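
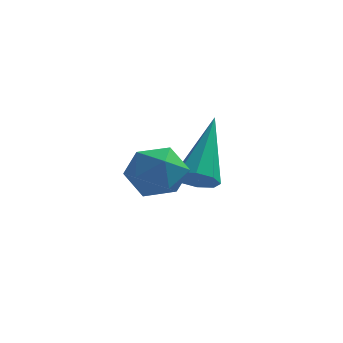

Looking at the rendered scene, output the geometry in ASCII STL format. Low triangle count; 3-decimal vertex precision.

solid 
facet normal -0.866 0.276 0.417
outer loop
vertex -0.753 -0.709 -2.227
vertex -0.461 -0.789 -1.568
vertex -0.42 -0.149 -1.907
endloop
endfacet
facet normal -0.779 0.588 -0.218
outer loop
vertex -0.753 -0.709 -2.227
vertex -0.42 -0.149 -1.907
vertex -0.318 -0.276 -2.614
endloop
endfacet
facet normal -0.703 0.074 -0.707
outer loop
vertex -0.753 -0.709 -2.227
vertex -0.318 -0.276 -2.614
vertex -0.295 -0.994 -2.712
endloop
endfacet
facet normal -0.742 -0.557 -0.374
outer loop
vertex -0.753 -0.709 -2.227
vertex -0.295 -0.994 -2.712
vertex -0.383 -1.311 -2.065
endloop
endfacet
facet normal -0.843 -0.432 0.321
outer loop
vertex -0.753 -0.709 -2.227
vertex -0.383 -1.311 -2.065
vertex -0.461 -0.789 -1.568
endloop
endfacet
facet normal -0.173 0.965 -0.198
outer loop
vertex -0.318 -0.276 -2.614
vertex -0.42 -0.149 -1.907
vertex 0.243 -0.089 -2.195
endloop
endfacet
facet normal -0.313 0.460 0.831
outer loop
vertex -0.42 -0.149 -1.907
vertex -0.461 -0.789 -1.568
vertex 0.155 -0.406 -1.548
endloop
endfacet
facet normal -0.276 -0.684 0.675
outer loop
vertex -0.461 -0.789 -1.568
vertex -0.383 -1.311 -2.065
vertex 0.178 -1.124 -1.646
endloop
endfacet
facet normal -0.115 -0.886 -0.450
outer loop
vertex -0.383 -1.311 -2.065
vertex -0.295 -0.994 -2.712
vertex 0.28 -1.251 -2.353
endloop
endfacet
facet normal -0.051 0.133 -0.990
outer loop
vertex -0.295 -0.994 -2.712
vertex -0.318 -0.276 -2.614
vertex 0.321 -0.611 -2.692
endloop
endfacet
facet normal 0.742 0.557 0.374
outer loop
vertex 0.613 -0.691 -2.033
vertex 0.243 -0.089 -2.195
vertex 0.155 -0.406 -1.548
endloop
endfacet
facet normal 0.703 -0.074 0.707
outer loop
vertex 0.613 -0.691 -2.033
vertex 0.155 -0.406 -1.548
vertex 0.178 -1.124 -1.646
endloop
endfacet
facet normal 0.779 -0.588 0.218
outer loop
vertex 0.613 -0.691 -2.033
vertex 0.178 -1.124 -1.646
vertex 0.28 -1.251 -2.353
endloop
endfacet
facet normal 0.866 -0.276 -0.417
outer loop
vertex 0.613 -0.691 -2.033
vertex 0.28 -1.251 -2.353
vertex 0.321 -0.611 -2.692
endloop
endfacet
facet normal 0.843 0.432 -0.321
outer loop
vertex 0.613 -0.691 -2.033
vertex 0.321 -0.611 -2.692
vertex 0.243 -0.089 -2.195
endloop
endfacet
facet normal 0.115 0.886 0.450
outer loop
vertex 0.155 -0.406 -1.548
vertex 0.243 -0.089 -2.195
vertex -0.42 -0.149 -1.907
endloop
endfacet
facet normal 0.051 -0.133 0.990
outer loop
vertex 0.178 -1.124 -1.646
vertex 0.155 -0.406 -1.548
vertex -0.461 -0.789 -1.568
endloop
endfacet
facet normal 0.173 -0.965 0.198
outer loop
vertex 0.28 -1.251 -2.353
vertex 0.178 -1.124 -1.646
vertex -0.383 -1.311 -2.065
endloop
endfacet
facet normal 0.313 -0.460 -0.831
outer loop
vertex 0.321 -0.611 -2.692
vertex 0.28 -1.251 -2.353
vertex -0.295 -0.994 -2.712
endloop
endfacet
facet normal 0.276 0.684 -0.675
outer loop
vertex 0.243 -0.089 -2.195
vertex 0.321 -0.611 -2.692
vertex -0.318 -0.276 -2.614
endloop
endfacet
facet normal -0.091 -0.704 -0.705
outer loop
vertex 0.822 1.092 -3.259
vertex 0.493 0.828 -2.953
vertex 0.442 1.198 -3.316
endloop
endfacet
facet normal 0.301 0.811 -0.502
outer loop
vertex 0.822 1.092 -3.259
vertex 0.442 1.198 -3.316
vertex 0.667 2.172 -1.607
endloop
endfacet
facet normal -0.093 -0.704 -0.704
outer loop
vertex 0.442 1.198 -3.316
vertex 0.493 0.828 -2.953
vertex 0.093 1.088 -3.16
endloop
endfacet
facet normal -0.434 0.806 -0.402
outer loop
vertex 0.442 1.198 -3.316
vertex 0.093 1.088 -3.16
vertex 0.667 2.172 -1.607
endloop
endfacet
facet normal -0.092 -0.703 -0.705
outer loop
vertex 0.093 1.088 -3.16
vertex 0.493 0.828 -2.953
vertex -0.022 0.826 -2.884
endloop
endfacet
facet normal -0.902 0.431 0.033
outer loop
vertex 0.093 1.088 -3.16
vertex -0.022 0.826 -2.884
vertex 0.667 2.172 -1.607
endloop
endfacet
facet normal -0.092 -0.703 -0.705
outer loop
vertex -0.022 0.826 -2.884
vertex 0.493 0.828 -2.953
vertex 0.165 0.565 -2.648
endloop
endfacet
facet normal -0.830 -0.097 0.550
outer loop
vertex -0.022 0.826 -2.884
vertex 0.165 0.565 -2.648
vertex 0.667 2.172 -1.607
endloop
endfacet
facet normal -0.091 -0.704 -0.705
outer loop
vertex 0.165 0.565 -2.648
vertex 0.493 0.828 -2.953
vertex 0.544 0.459 -2.591
endloop
endfacet
facet normal -0.258 -0.467 0.846
outer loop
vertex 0.165 0.565 -2.648
vertex 0.544 0.459 -2.591
vertex 0.667 2.172 -1.607
endloop
endfacet
facet normal -0.091 -0.704 -0.705
outer loop
vertex 0.544 0.459 -2.591
vertex 0.493 0.828 -2.953
vertex 0.893 0.569 -2.746
endloop
endfacet
facet normal 0.478 -0.463 0.747
outer loop
vertex 0.544 0.459 -2.591
vertex 0.893 0.569 -2.746
vertex 0.667 2.172 -1.607
endloop
endfacet
facet normal -0.091 -0.704 -0.704
outer loop
vertex 0.893 0.569 -2.746
vertex 0.493 0.828 -2.953
vertex 1.009 0.831 -3.023
endloop
endfacet
facet normal 0.946 -0.089 0.312
outer loop
vertex 0.893 0.569 -2.746
vertex 1.009 0.831 -3.023
vertex 0.667 2.172 -1.607
endloop
endfacet
facet normal -0.092 -0.703 -0.705
outer loop
vertex 1.009 0.831 -3.023
vertex 0.493 0.828 -2.953
vertex 0.822 1.092 -3.259
endloop
endfacet
facet normal 0.874 0.440 -0.206
outer loop
vertex 1.009 0.831 -3.023
vertex 0.822 1.092 -3.259
vertex 0.667 2.172 -1.607
endloop
endfacet

endsolid


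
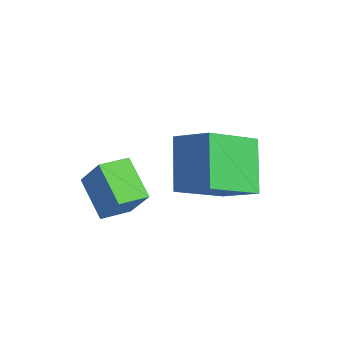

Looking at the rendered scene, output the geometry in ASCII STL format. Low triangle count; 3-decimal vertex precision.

solid 
facet normal -0.516 -0.106 -0.850
outer loop
vertex -4.073 -0.864 -3.986
vertex -3.927 0.063 -4.19
vertex -2.927 -1.189 -4.642
endloop
endfacet
facet normal -0.152 -0.965 0.212
outer loop
vertex -2.313 -1.063 -3.63
vertex -4.073 -0.864 -3.986
vertex -2.927 -1.189 -4.642
endloop
endfacet
facet normal -0.516 -0.105 -0.850
outer loop
vertex -2.927 -1.189 -4.642
vertex -3.927 0.063 -4.19
vertex -2.781 -0.262 -4.845
endloop
endfacet
facet normal 0.843 -0.238 -0.482
outer loop
vertex -2.781 -0.262 -4.845
vertex -2.313 -1.063 -3.63
vertex -2.927 -1.189 -4.642
endloop
endfacet
facet normal -0.843 0.239 0.482
outer loop
vertex -4.073 -0.864 -3.986
vertex -3.313 0.189 -3.178
vertex -3.927 0.063 -4.19
endloop
endfacet
facet normal -0.152 -0.965 0.213
outer loop
vertex -3.459 -0.738 -2.975
vertex -4.073 -0.864 -3.986
vertex -2.313 -1.063 -3.63
endloop
endfacet
facet normal -0.843 0.238 0.482
outer loop
vertex -3.459 -0.738 -2.975
vertex -3.313 0.189 -3.178
vertex -4.073 -0.864 -3.986
endloop
endfacet
facet normal 0.152 0.965 -0.213
outer loop
vertex -3.927 0.063 -4.19
vertex -3.313 0.189 -3.178
vertex -2.781 -0.262 -4.845
endloop
endfacet
facet normal 0.843 -0.239 -0.482
outer loop
vertex -2.167 -0.136 -3.834
vertex -2.313 -1.063 -3.63
vertex -2.781 -0.262 -4.845
endloop
endfacet
facet normal 0.152 0.965 -0.213
outer loop
vertex -2.781 -0.262 -4.845
vertex -3.313 0.189 -3.178
vertex -2.167 -0.136 -3.834
endloop
endfacet
facet normal 0.516 0.106 0.850
outer loop
vertex -2.167 -0.136 -3.834
vertex -3.459 -0.738 -2.975
vertex -2.313 -1.063 -3.63
endloop
endfacet
facet normal 0.516 0.105 0.850
outer loop
vertex -3.313 0.189 -3.178
vertex -3.459 -0.738 -2.975
vertex -2.167 -0.136 -3.834
endloop
endfacet
facet normal -0.815 -0.267 -0.515
outer loop
vertex -1.848 0.421 -1.412
vertex -1.652 1.99 -2.536
vertex -0.894 -0.454 -2.467
endloop
endfacet
facet normal -0.101 -0.809 0.580
outer loop
vertex 0.092 -0.13 -1.844
vertex -1.848 0.421 -1.412
vertex -0.894 -0.454 -2.467
endloop
endfacet
facet normal -0.814 -0.267 -0.515
outer loop
vertex -0.894 -0.454 -2.467
vertex -1.652 1.99 -2.536
vertex -0.698 1.116 -3.591
endloop
endfacet
facet normal 0.571 -0.524 -0.632
outer loop
vertex -0.698 1.116 -3.591
vertex 0.092 -0.13 -1.844
vertex -0.894 -0.454 -2.467
endloop
endfacet
facet normal -0.571 0.524 0.632
outer loop
vertex -1.848 0.421 -1.412
vertex -0.666 2.314 -1.913
vertex -1.652 1.99 -2.536
endloop
endfacet
facet normal -0.101 -0.809 0.579
outer loop
vertex -0.862 0.744 -0.789
vertex -1.848 0.421 -1.412
vertex 0.092 -0.13 -1.844
endloop
endfacet
facet normal -0.571 0.524 0.632
outer loop
vertex -0.862 0.744 -0.789
vertex -0.666 2.314 -1.913
vertex -1.848 0.421 -1.412
endloop
endfacet
facet normal 0.100 0.809 -0.579
outer loop
vertex -1.652 1.99 -2.536
vertex -0.666 2.314 -1.913
vertex -0.698 1.116 -3.591
endloop
endfacet
facet normal 0.571 -0.524 -0.632
outer loop
vertex 0.288 1.439 -2.968
vertex 0.092 -0.13 -1.844
vertex -0.698 1.116 -3.591
endloop
endfacet
facet normal 0.101 0.809 -0.579
outer loop
vertex -0.698 1.116 -3.591
vertex -0.666 2.314 -1.913
vertex 0.288 1.439 -2.968
endloop
endfacet
facet normal 0.814 0.267 0.515
outer loop
vertex 0.288 1.439 -2.968
vertex -0.862 0.744 -0.789
vertex 0.092 -0.13 -1.844
endloop
endfacet
facet normal 0.815 0.267 0.515
outer loop
vertex -0.666 2.314 -1.913
vertex -0.862 0.744 -0.789
vertex 0.288 1.439 -2.968
endloop
endfacet

endsolid


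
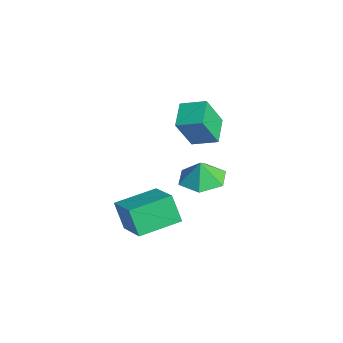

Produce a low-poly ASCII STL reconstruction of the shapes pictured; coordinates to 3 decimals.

solid 
facet normal -0.904 -0.039 -0.425
outer loop
vertex -1.301 -1.125 -3.172
vertex -1.51 0.836 -2.908
vertex -0.713 -0.892 -4.443
endloop
endfacet
facet normal 0.105 -0.986 -0.132
outer loop
vertex 1.05 -0.816 -3.612
vertex -1.301 -1.125 -3.172
vertex -0.713 -0.892 -4.443
endloop
endfacet
facet normal -0.904 -0.039 -0.426
outer loop
vertex -0.713 -0.892 -4.443
vertex -1.51 0.836 -2.908
vertex -0.921 1.07 -4.179
endloop
endfacet
facet normal 0.415 0.164 -0.895
outer loop
vertex -0.921 1.07 -4.179
vertex 1.05 -0.816 -3.612
vertex -0.713 -0.892 -4.443
endloop
endfacet
facet normal -0.415 -0.165 0.895
outer loop
vertex -1.301 -1.125 -3.172
vertex 0.253 0.912 -2.077
vertex -1.51 0.836 -2.908
endloop
endfacet
facet normal 0.105 -0.986 -0.133
outer loop
vertex 0.461 -1.05 -2.341
vertex -1.301 -1.125 -3.172
vertex 1.05 -0.816 -3.612
endloop
endfacet
facet normal -0.415 -0.164 0.895
outer loop
vertex 0.461 -1.05 -2.341
vertex 0.253 0.912 -2.077
vertex -1.301 -1.125 -3.172
endloop
endfacet
facet normal -0.105 0.986 0.133
outer loop
vertex -1.51 0.836 -2.908
vertex 0.253 0.912 -2.077
vertex -0.921 1.07 -4.179
endloop
endfacet
facet normal 0.415 0.165 -0.895
outer loop
vertex 0.841 1.145 -3.348
vertex 1.05 -0.816 -3.612
vertex -0.921 1.07 -4.179
endloop
endfacet
facet normal -0.104 0.986 0.132
outer loop
vertex -0.921 1.07 -4.179
vertex 0.253 0.912 -2.077
vertex 0.841 1.145 -3.348
endloop
endfacet
facet normal 0.904 0.039 0.426
outer loop
vertex 0.841 1.145 -3.348
vertex 0.461 -1.05 -2.341
vertex 1.05 -0.816 -3.612
endloop
endfacet
facet normal 0.904 0.039 0.425
outer loop
vertex 0.253 0.912 -2.077
vertex 0.461 -1.05 -2.341
vertex 0.841 1.145 -3.348
endloop
endfacet
facet normal -0.558 -0.767 -0.317
outer loop
vertex -0.535 1.345 1.705
vertex -1.633 1.946 2.183
vertex -0.768 2.158 0.15
endloop
endfacet
facet normal 0.819 -0.448 -0.357
outer loop
vertex -0.087 3.094 0.537
vertex -0.535 1.345 1.705
vertex -0.768 2.158 0.15
endloop
endfacet
facet normal -0.558 -0.767 -0.317
outer loop
vertex -0.768 2.158 0.15
vertex -1.633 1.946 2.183
vertex -1.866 2.759 0.628
endloop
endfacet
facet normal -0.131 0.459 -0.879
outer loop
vertex -1.866 2.759 0.628
vertex -0.087 3.094 0.537
vertex -0.768 2.158 0.15
endloop
endfacet
facet normal 0.131 -0.459 0.879
outer loop
vertex -0.535 1.345 1.705
vertex -0.952 2.882 2.57
vertex -1.633 1.946 2.183
endloop
endfacet
facet normal 0.819 -0.448 -0.357
outer loop
vertex 0.146 2.281 2.092
vertex -0.535 1.345 1.705
vertex -0.087 3.094 0.537
endloop
endfacet
facet normal 0.131 -0.459 0.879
outer loop
vertex 0.146 2.281 2.092
vertex -0.952 2.882 2.57
vertex -0.535 1.345 1.705
endloop
endfacet
facet normal -0.819 0.448 0.357
outer loop
vertex -1.633 1.946 2.183
vertex -0.952 2.882 2.57
vertex -1.866 2.759 0.628
endloop
endfacet
facet normal -0.131 0.459 -0.879
outer loop
vertex -1.185 3.695 1.015
vertex -0.087 3.094 0.537
vertex -1.866 2.759 0.628
endloop
endfacet
facet normal -0.819 0.448 0.357
outer loop
vertex -1.866 2.759 0.628
vertex -0.952 2.882 2.57
vertex -1.185 3.695 1.015
endloop
endfacet
facet normal 0.558 0.767 0.317
outer loop
vertex -1.185 3.695 1.015
vertex 0.146 2.281 2.092
vertex -0.087 3.094 0.537
endloop
endfacet
facet normal 0.558 0.767 0.317
outer loop
vertex -0.952 2.882 2.57
vertex 0.146 2.281 2.092
vertex -1.185 3.695 1.015
endloop
endfacet
facet normal -0.048 0.107 -0.993
outer loop
vertex -0.187 2.287 -2.583
vertex -1.156 2.797 -2.481
vertex -0.223 3.38 -2.464
endloop
endfacet
facet normal 0.778 -0.043 0.627
outer loop
vertex -0.187 2.287 -2.583
vertex -0.223 3.38 -2.464
vertex -1.104 2.683 -1.419
endloop
endfacet
facet normal -0.048 0.106 -0.993
outer loop
vertex -0.223 3.38 -2.464
vertex -1.156 2.797 -2.481
vertex -1.193 3.89 -2.362
endloop
endfacet
facet normal 0.383 0.586 0.714
outer loop
vertex -0.223 3.38 -2.464
vertex -1.193 3.89 -2.362
vertex -1.104 2.683 -1.419
endloop
endfacet
facet normal -0.048 0.106 -0.993
outer loop
vertex -1.193 3.89 -2.362
vertex -1.156 2.797 -2.481
vertex -2.125 3.307 -2.379
endloop
endfacet
facet normal -0.362 0.557 0.747
outer loop
vertex -1.193 3.89 -2.362
vertex -2.125 3.307 -2.379
vertex -1.104 2.683 -1.419
endloop
endfacet
facet normal -0.048 0.106 -0.993
outer loop
vertex -2.125 3.307 -2.379
vertex -1.156 2.797 -2.481
vertex -2.088 2.214 -2.498
endloop
endfacet
facet normal -0.713 -0.100 0.694
outer loop
vertex -2.125 3.307 -2.379
vertex -2.088 2.214 -2.498
vertex -1.104 2.683 -1.419
endloop
endfacet
facet normal -0.049 0.107 -0.993
outer loop
vertex -2.088 2.214 -2.498
vertex -1.156 2.797 -2.481
vertex -1.119 1.704 -2.601
endloop
endfacet
facet normal -0.319 -0.728 0.607
outer loop
vertex -2.088 2.214 -2.498
vertex -1.119 1.704 -2.601
vertex -1.104 2.683 -1.419
endloop
endfacet
facet normal -0.048 0.107 -0.993
outer loop
vertex -1.119 1.704 -2.601
vertex -1.156 2.797 -2.481
vertex -0.187 2.287 -2.583
endloop
endfacet
facet normal 0.426 -0.699 0.574
outer loop
vertex -1.119 1.704 -2.601
vertex -0.187 2.287 -2.583
vertex -1.104 2.683 -1.419
endloop
endfacet

endsolid


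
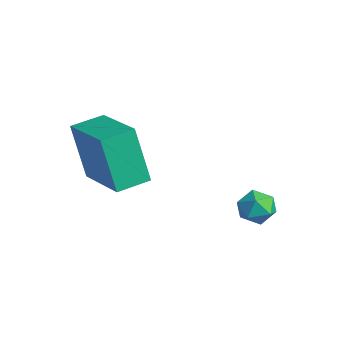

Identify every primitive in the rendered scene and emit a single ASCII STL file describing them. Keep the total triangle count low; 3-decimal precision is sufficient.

solid 
facet normal -0.961 -0.025 -0.276
outer loop
vertex -5.099 -3.46 4.388
vertex -5.159 -2.377 4.5
vertex -4.561 -3.234 2.496
endloop
endfacet
facet normal 0.055 -0.993 -0.103
outer loop
vertex -2.601 -3.183 3.06
vertex -5.099 -3.46 4.388
vertex -4.561 -3.234 2.496
endloop
endfacet
facet normal -0.961 -0.025 -0.276
outer loop
vertex -4.561 -3.234 2.496
vertex -5.159 -2.377 4.5
vertex -4.621 -2.151 2.608
endloop
endfacet
facet normal 0.272 0.114 -0.956
outer loop
vertex -4.621 -2.151 2.608
vertex -2.601 -3.183 3.06
vertex -4.561 -3.234 2.496
endloop
endfacet
facet normal -0.272 -0.114 0.956
outer loop
vertex -5.099 -3.46 4.388
vertex -3.199 -2.326 5.064
vertex -5.159 -2.377 4.5
endloop
endfacet
facet normal 0.055 -0.993 -0.103
outer loop
vertex -3.139 -3.409 4.952
vertex -5.099 -3.46 4.388
vertex -2.601 -3.183 3.06
endloop
endfacet
facet normal -0.272 -0.114 0.956
outer loop
vertex -3.139 -3.409 4.952
vertex -3.199 -2.326 5.064
vertex -5.099 -3.46 4.388
endloop
endfacet
facet normal -0.055 0.993 0.103
outer loop
vertex -5.159 -2.377 4.5
vertex -3.199 -2.326 5.064
vertex -4.621 -2.151 2.608
endloop
endfacet
facet normal 0.272 0.114 -0.956
outer loop
vertex -2.661 -2.1 3.172
vertex -2.601 -3.183 3.06
vertex -4.621 -2.151 2.608
endloop
endfacet
facet normal -0.055 0.993 0.103
outer loop
vertex -4.621 -2.151 2.608
vertex -3.199 -2.326 5.064
vertex -2.661 -2.1 3.172
endloop
endfacet
facet normal 0.961 0.025 0.276
outer loop
vertex -2.661 -2.1 3.172
vertex -3.139 -3.409 4.952
vertex -2.601 -3.183 3.06
endloop
endfacet
facet normal 0.961 0.025 0.276
outer loop
vertex -3.199 -2.326 5.064
vertex -3.139 -3.409 4.952
vertex -2.661 -2.1 3.172
endloop
endfacet
facet normal 0.065 0.197 0.978
outer loop
vertex -1.542 1.229 2.074
vertex -2.049 0.835 2.187
vertex -1.443 0.596 2.195
endloop
endfacet
facet normal 0.706 0.238 0.667
outer loop
vertex -1.542 1.229 2.074
vertex -1.443 0.596 2.195
vertex -1.102 0.897 1.727
endloop
endfacet
facet normal 0.668 0.729 0.150
outer loop
vertex -1.542 1.229 2.074
vertex -1.102 0.897 1.727
vertex -1.498 1.321 1.43
endloop
endfacet
facet normal 0.005 0.990 0.142
outer loop
vertex -1.542 1.229 2.074
vertex -1.498 1.321 1.43
vertex -2.083 1.283 1.714
endloop
endfacet
facet normal -0.369 0.662 0.653
outer loop
vertex -1.542 1.229 2.074
vertex -2.083 1.283 1.714
vertex -2.049 0.835 2.187
endloop
endfacet
facet normal 0.845 -0.392 0.363
outer loop
vertex -1.102 0.897 1.727
vertex -1.443 0.596 2.195
vertex -1.337 0.297 1.626
endloop
endfacet
facet normal -0.193 -0.459 0.867
outer loop
vertex -1.443 0.596 2.195
vertex -2.049 0.835 2.187
vertex -1.922 0.259 1.91
endloop
endfacet
facet normal -0.893 0.292 0.341
outer loop
vertex -2.049 0.835 2.187
vertex -2.083 1.283 1.714
vertex -2.318 0.683 1.613
endloop
endfacet
facet normal -0.290 0.824 -0.487
outer loop
vertex -2.083 1.283 1.714
vertex -1.498 1.321 1.43
vertex -1.977 0.984 1.145
endloop
endfacet
facet normal 0.784 0.401 -0.474
outer loop
vertex -1.498 1.321 1.43
vertex -1.102 0.897 1.727
vertex -1.371 0.745 1.153
endloop
endfacet
facet normal -0.005 -0.990 -0.142
outer loop
vertex -1.878 0.351 1.266
vertex -1.337 0.297 1.626
vertex -1.922 0.259 1.91
endloop
endfacet
facet normal -0.668 -0.729 -0.150
outer loop
vertex -1.878 0.351 1.266
vertex -1.922 0.259 1.91
vertex -2.318 0.683 1.613
endloop
endfacet
facet normal -0.706 -0.238 -0.667
outer loop
vertex -1.878 0.351 1.266
vertex -2.318 0.683 1.613
vertex -1.977 0.984 1.145
endloop
endfacet
facet normal -0.065 -0.197 -0.978
outer loop
vertex -1.878 0.351 1.266
vertex -1.977 0.984 1.145
vertex -1.371 0.745 1.153
endloop
endfacet
facet normal 0.369 -0.662 -0.653
outer loop
vertex -1.878 0.351 1.266
vertex -1.371 0.745 1.153
vertex -1.337 0.297 1.626
endloop
endfacet
facet normal 0.290 -0.824 0.487
outer loop
vertex -1.922 0.259 1.91
vertex -1.337 0.297 1.626
vertex -1.443 0.596 2.195
endloop
endfacet
facet normal -0.784 -0.401 0.474
outer loop
vertex -2.318 0.683 1.613
vertex -1.922 0.259 1.91
vertex -2.049 0.835 2.187
endloop
endfacet
facet normal -0.845 0.392 -0.363
outer loop
vertex -1.977 0.984 1.145
vertex -2.318 0.683 1.613
vertex -2.083 1.283 1.714
endloop
endfacet
facet normal 0.193 0.459 -0.867
outer loop
vertex -1.371 0.745 1.153
vertex -1.977 0.984 1.145
vertex -1.498 1.321 1.43
endloop
endfacet
facet normal 0.893 -0.292 -0.341
outer loop
vertex -1.337 0.297 1.626
vertex -1.371 0.745 1.153
vertex -1.102 0.897 1.727
endloop
endfacet

endsolid


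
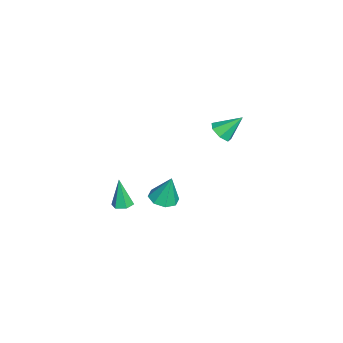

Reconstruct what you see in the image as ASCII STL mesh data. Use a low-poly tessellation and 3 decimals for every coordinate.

solid 
facet normal -0.064 -0.257 -0.964
outer loop
vertex 4.32 0.994 -0.927
vertex 3.896 0.324 -0.72
vertex 3.7 1.096 -0.913
endloop
endfacet
facet normal 0.164 0.974 0.155
outer loop
vertex 4.32 0.994 -0.927
vertex 3.7 1.096 -0.913
vertex 4.004 0.756 0.9
endloop
endfacet
facet normal -0.064 -0.257 -0.964
outer loop
vertex 3.7 1.096 -0.913
vertex 3.896 0.324 -0.72
vertex 3.196 0.746 -0.786
endloop
endfacet
facet normal -0.512 0.825 0.240
outer loop
vertex 3.7 1.096 -0.913
vertex 3.196 0.746 -0.786
vertex 4.004 0.756 0.9
endloop
endfacet
facet normal -0.064 -0.257 -0.964
outer loop
vertex 3.196 0.746 -0.786
vertex 3.896 0.324 -0.72
vertex 3.101 0.148 -0.62
endloop
endfacet
facet normal -0.873 0.254 0.417
outer loop
vertex 3.196 0.746 -0.786
vertex 3.101 0.148 -0.62
vertex 4.004 0.756 0.9
endloop
endfacet
facet normal -0.064 -0.258 -0.964
outer loop
vertex 3.101 0.148 -0.62
vertex 3.896 0.324 -0.72
vertex 3.472 -0.347 -0.512
endloop
endfacet
facet normal -0.707 -0.403 0.581
outer loop
vertex 3.101 0.148 -0.62
vertex 3.472 -0.347 -0.512
vertex 4.004 0.756 0.9
endloop
endfacet
facet normal -0.066 -0.257 -0.964
outer loop
vertex 3.472 -0.347 -0.512
vertex 3.896 0.324 -0.72
vertex 4.091 -0.449 -0.527
endloop
endfacet
facet normal -0.110 -0.763 0.637
outer loop
vertex 3.472 -0.347 -0.512
vertex 4.091 -0.449 -0.527
vertex 4.004 0.756 0.9
endloop
endfacet
facet normal -0.064 -0.257 -0.964
outer loop
vertex 4.091 -0.449 -0.527
vertex 3.896 0.324 -0.72
vertex 4.595 -0.099 -0.654
endloop
endfacet
facet normal 0.565 -0.613 0.552
outer loop
vertex 4.091 -0.449 -0.527
vertex 4.595 -0.099 -0.654
vertex 4.004 0.756 0.9
endloop
endfacet
facet normal -0.065 -0.257 -0.964
outer loop
vertex 4.595 -0.099 -0.654
vertex 3.896 0.324 -0.72
vertex 4.69 0.499 -0.82
endloop
endfacet
facet normal 0.926 -0.043 0.376
outer loop
vertex 4.595 -0.099 -0.654
vertex 4.69 0.499 -0.82
vertex 4.004 0.756 0.9
endloop
endfacet
facet normal -0.065 -0.257 -0.964
outer loop
vertex 4.69 0.499 -0.82
vertex 3.896 0.324 -0.72
vertex 4.32 0.994 -0.927
endloop
endfacet
facet normal 0.760 0.614 0.212
outer loop
vertex 4.69 0.499 -0.82
vertex 4.32 0.994 -0.927
vertex 4.004 0.756 0.9
endloop
endfacet
facet normal 0.119 -0.700 -0.704
outer loop
vertex -2.802 3.072 -1.127
vertex -3.373 2.65 -0.804
vertex -3.426 3.197 -1.357
endloop
endfacet
facet normal 0.291 0.911 -0.293
outer loop
vertex -2.802 3.072 -1.127
vertex -3.426 3.197 -1.357
vertex -3.567 3.79 0.344
endloop
endfacet
facet normal 0.120 -0.700 -0.704
outer loop
vertex -3.426 3.197 -1.357
vertex -3.373 2.65 -0.804
vertex -4.01 2.91 -1.171
endloop
endfacet
facet normal -0.498 0.805 -0.322
outer loop
vertex -3.426 3.197 -1.357
vertex -4.01 2.91 -1.171
vertex -3.567 3.79 0.344
endloop
endfacet
facet normal 0.120 -0.700 -0.704
outer loop
vertex -4.01 2.91 -1.171
vertex -3.373 2.65 -0.804
vertex -4.114 2.427 -0.708
endloop
endfacet
facet normal -0.948 0.302 0.102
outer loop
vertex -4.01 2.91 -1.171
vertex -4.114 2.427 -0.708
vertex -3.567 3.79 0.344
endloop
endfacet
facet normal 0.119 -0.699 -0.705
outer loop
vertex -4.114 2.427 -0.708
vertex -3.373 2.65 -0.804
vertex -3.66 2.111 -0.318
endloop
endfacet
facet normal -0.719 -0.220 0.659
outer loop
vertex -4.114 2.427 -0.708
vertex -3.66 2.111 -0.318
vertex -3.567 3.79 0.344
endloop
endfacet
facet normal 0.119 -0.699 -0.705
outer loop
vertex -3.66 2.111 -0.318
vertex -3.373 2.65 -0.804
vertex -2.99 2.201 -0.294
endloop
endfacet
facet normal 0.016 -0.368 0.930
outer loop
vertex -3.66 2.111 -0.318
vertex -2.99 2.201 -0.294
vertex -3.567 3.79 0.344
endloop
endfacet
facet normal 0.119 -0.699 -0.705
outer loop
vertex -2.99 2.201 -0.294
vertex -3.373 2.65 -0.804
vertex -2.608 2.629 -0.654
endloop
endfacet
facet normal 0.703 -0.030 0.710
outer loop
vertex -2.99 2.201 -0.294
vertex -2.608 2.629 -0.654
vertex -3.567 3.79 0.344
endloop
endfacet
facet normal 0.119 -0.700 -0.704
outer loop
vertex -2.608 2.629 -0.654
vertex -3.373 2.65 -0.804
vertex -2.802 3.072 -1.127
endloop
endfacet
facet normal 0.826 0.539 0.166
outer loop
vertex -2.608 2.629 -0.654
vertex -2.802 3.072 -1.127
vertex -3.567 3.79 0.344
endloop
endfacet
facet normal 0.148 0.120 -0.982
outer loop
vertex 2.555 -2.347 -2.893
vertex 2.051 -2.022 -2.929
vertex 2.575 -1.752 -2.817
endloop
endfacet
facet normal 0.909 -0.083 0.409
outer loop
vertex 2.555 -2.347 -2.893
vertex 2.575 -1.752 -2.817
vertex 1.789 -2.238 -1.171
endloop
endfacet
facet normal 0.147 0.122 -0.982
outer loop
vertex 2.575 -1.752 -2.817
vertex 2.051 -2.022 -2.929
vertex 2.072 -1.427 -2.852
endloop
endfacet
facet normal 0.463 0.765 0.447
outer loop
vertex 2.575 -1.752 -2.817
vertex 2.072 -1.427 -2.852
vertex 1.789 -2.238 -1.171
endloop
endfacet
facet normal 0.147 0.122 -0.982
outer loop
vertex 2.072 -1.427 -2.852
vertex 2.051 -2.022 -2.929
vertex 1.548 -1.697 -2.964
endloop
endfacet
facet normal -0.487 0.816 0.312
outer loop
vertex 2.072 -1.427 -2.852
vertex 1.548 -1.697 -2.964
vertex 1.789 -2.238 -1.171
endloop
endfacet
facet normal 0.146 0.120 -0.982
outer loop
vertex 1.548 -1.697 -2.964
vertex 2.051 -2.022 -2.929
vertex 1.527 -2.292 -3.04
endloop
endfacet
facet normal -0.990 0.017 0.138
outer loop
vertex 1.548 -1.697 -2.964
vertex 1.527 -2.292 -3.04
vertex 1.789 -2.238 -1.171
endloop
endfacet
facet normal 0.146 0.121 -0.982
outer loop
vertex 1.527 -2.292 -3.04
vertex 2.051 -2.022 -2.929
vertex 2.031 -2.617 -3.005
endloop
endfacet
facet normal -0.544 -0.833 0.100
outer loop
vertex 1.527 -2.292 -3.04
vertex 2.031 -2.617 -3.005
vertex 1.789 -2.238 -1.171
endloop
endfacet
facet normal 0.148 0.120 -0.982
outer loop
vertex 2.031 -2.617 -3.005
vertex 2.051 -2.022 -2.929
vertex 2.555 -2.347 -2.893
endloop
endfacet
facet normal 0.405 -0.883 0.236
outer loop
vertex 2.031 -2.617 -3.005
vertex 2.555 -2.347 -2.893
vertex 1.789 -2.238 -1.171
endloop
endfacet

endsolid


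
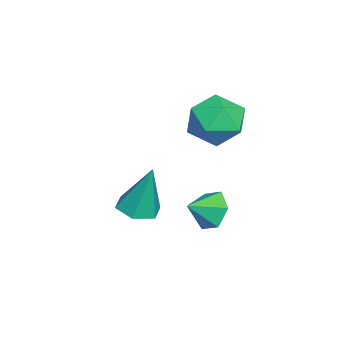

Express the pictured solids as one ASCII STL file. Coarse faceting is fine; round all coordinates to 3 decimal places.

solid 
facet normal -0.524 0.720 -0.456
outer loop
vertex 2.299 0.981 -1.999
vertex 1.85 0.391 -2.415
vertex 1.582 0.674 -1.66
endloop
endfacet
facet normal 0.404 0.065 0.913
outer loop
vertex 2.299 0.981 -1.999
vertex 1.582 0.674 -1.66
vertex 2.39 -0.351 -1.945
endloop
endfacet
facet normal -0.524 0.719 -0.456
outer loop
vertex 1.582 0.674 -1.66
vertex 1.85 0.391 -2.415
vertex 1.134 0.084 -2.076
endloop
endfacet
facet normal -0.240 -0.431 0.870
outer loop
vertex 1.582 0.674 -1.66
vertex 1.134 0.084 -2.076
vertex 2.39 -0.351 -1.945
endloop
endfacet
facet normal -0.524 0.719 -0.456
outer loop
vertex 1.134 0.084 -2.076
vertex 1.85 0.391 -2.415
vertex 1.402 -0.199 -2.831
endloop
endfacet
facet normal -0.340 -0.914 0.222
outer loop
vertex 1.134 0.084 -2.076
vertex 1.402 -0.199 -2.831
vertex 2.39 -0.351 -1.945
endloop
endfacet
facet normal -0.523 0.719 -0.457
outer loop
vertex 1.402 -0.199 -2.831
vertex 1.85 0.391 -2.415
vertex 2.119 0.107 -3.17
endloop
endfacet
facet normal 0.204 -0.901 -0.382
outer loop
vertex 1.402 -0.199 -2.831
vertex 2.119 0.107 -3.17
vertex 2.39 -0.351 -1.945
endloop
endfacet
facet normal -0.523 0.719 -0.457
outer loop
vertex 2.119 0.107 -3.17
vertex 1.85 0.391 -2.415
vertex 2.567 0.697 -2.754
endloop
endfacet
facet normal 0.849 -0.405 -0.339
outer loop
vertex 2.119 0.107 -3.17
vertex 2.567 0.697 -2.754
vertex 2.39 -0.351 -1.945
endloop
endfacet
facet normal -0.523 0.720 -0.456
outer loop
vertex 2.567 0.697 -2.754
vertex 1.85 0.391 -2.415
vertex 2.299 0.981 -1.999
endloop
endfacet
facet normal 0.948 0.077 0.308
outer loop
vertex 2.567 0.697 -2.754
vertex 2.299 0.981 -1.999
vertex 2.39 -0.351 -1.945
endloop
endfacet
facet normal -0.081 -0.260 -0.962
outer loop
vertex 0.66 -2.437 -3.776
vertex -0.166 -2.387 -3.72
vertex 0.276 -1.719 -3.938
endloop
endfacet
facet normal 0.862 0.490 0.128
outer loop
vertex 0.66 -2.437 -3.776
vertex 0.276 -1.719 -3.938
vertex 0.006 -1.833 -1.68
endloop
endfacet
facet normal -0.081 -0.261 -0.962
outer loop
vertex 0.276 -1.719 -3.938
vertex -0.166 -2.387 -3.72
vertex -0.551 -1.67 -3.882
endloop
endfacet
facet normal 0.063 0.996 0.058
outer loop
vertex 0.276 -1.719 -3.938
vertex -0.551 -1.67 -3.882
vertex 0.006 -1.833 -1.68
endloop
endfacet
facet normal -0.082 -0.261 -0.962
outer loop
vertex -0.551 -1.67 -3.882
vertex -0.166 -2.387 -3.72
vertex -0.993 -2.337 -3.663
endloop
endfacet
facet normal -0.772 0.590 0.239
outer loop
vertex -0.551 -1.67 -3.882
vertex -0.993 -2.337 -3.663
vertex 0.006 -1.833 -1.68
endloop
endfacet
facet normal -0.082 -0.261 -0.962
outer loop
vertex -0.993 -2.337 -3.663
vertex -0.166 -2.387 -3.72
vertex -0.608 -3.055 -3.501
endloop
endfacet
facet normal -0.809 -0.323 0.490
outer loop
vertex -0.993 -2.337 -3.663
vertex -0.608 -3.055 -3.501
vertex 0.006 -1.833 -1.68
endloop
endfacet
facet normal -0.081 -0.262 -0.962
outer loop
vertex -0.608 -3.055 -3.501
vertex -0.166 -2.387 -3.72
vertex 0.218 -3.104 -3.557
endloop
endfacet
facet normal -0.011 -0.829 0.560
outer loop
vertex -0.608 -3.055 -3.501
vertex 0.218 -3.104 -3.557
vertex 0.006 -1.833 -1.68
endloop
endfacet
facet normal -0.081 -0.262 -0.962
outer loop
vertex 0.218 -3.104 -3.557
vertex -0.166 -2.387 -3.72
vertex 0.66 -2.437 -3.776
endloop
endfacet
facet normal 0.824 -0.422 0.379
outer loop
vertex 0.218 -3.104 -3.557
vertex 0.66 -2.437 -3.776
vertex 0.006 -1.833 -1.68
endloop
endfacet
facet normal 0.105 -0.232 0.967
outer loop
vertex 0.274 0.564 1.61
vertex -0.805 0.178 1.634
vertex 0.053 -0.535 1.37
endloop
endfacet
facet normal 0.728 -0.283 0.624
outer loop
vertex 0.274 0.564 1.61
vertex 0.053 -0.535 1.37
vertex 0.816 0.046 0.743
endloop
endfacet
facet normal 0.873 0.353 0.335
outer loop
vertex 0.274 0.564 1.61
vertex 0.816 0.046 0.743
vertex 0.43 1.118 0.619
endloop
endfacet
facet normal 0.338 0.798 0.499
outer loop
vertex 0.274 0.564 1.61
vertex 0.43 1.118 0.619
vertex -0.572 1.199 1.169
endloop
endfacet
facet normal -0.136 0.436 0.889
outer loop
vertex 0.274 0.564 1.61
vertex -0.572 1.199 1.169
vertex -0.805 0.178 1.634
endloop
endfacet
facet normal 0.650 -0.754 0.093
outer loop
vertex 0.816 0.046 0.743
vertex 0.053 -0.535 1.37
vertex 0.072 -0.659 0.231
endloop
endfacet
facet normal -0.359 -0.672 0.648
outer loop
vertex 0.053 -0.535 1.37
vertex -0.805 0.178 1.634
vertex -0.93 -0.578 0.781
endloop
endfacet
facet normal -0.748 0.409 0.523
outer loop
vertex -0.805 0.178 1.634
vertex -0.572 1.199 1.169
vertex -1.316 0.494 0.657
endloop
endfacet
facet normal 0.021 0.994 -0.108
outer loop
vertex -0.572 1.199 1.169
vertex 0.43 1.118 0.619
vertex -0.553 1.075 0.03
endloop
endfacet
facet normal 0.886 0.276 -0.374
outer loop
vertex 0.43 1.118 0.619
vertex 0.816 0.046 0.743
vertex 0.305 0.362 -0.234
endloop
endfacet
facet normal -0.338 -0.798 -0.499
outer loop
vertex -0.774 -0.024 -0.21
vertex 0.072 -0.659 0.231
vertex -0.93 -0.578 0.781
endloop
endfacet
facet normal -0.873 -0.353 -0.335
outer loop
vertex -0.774 -0.024 -0.21
vertex -0.93 -0.578 0.781
vertex -1.316 0.494 0.657
endloop
endfacet
facet normal -0.728 0.283 -0.624
outer loop
vertex -0.774 -0.024 -0.21
vertex -1.316 0.494 0.657
vertex -0.553 1.075 0.03
endloop
endfacet
facet normal -0.105 0.232 -0.967
outer loop
vertex -0.774 -0.024 -0.21
vertex -0.553 1.075 0.03
vertex 0.305 0.362 -0.234
endloop
endfacet
facet normal 0.136 -0.436 -0.889
outer loop
vertex -0.774 -0.024 -0.21
vertex 0.305 0.362 -0.234
vertex 0.072 -0.659 0.231
endloop
endfacet
facet normal -0.021 -0.994 0.108
outer loop
vertex -0.93 -0.578 0.781
vertex 0.072 -0.659 0.231
vertex 0.053 -0.535 1.37
endloop
endfacet
facet normal -0.886 -0.276 0.374
outer loop
vertex -1.316 0.494 0.657
vertex -0.93 -0.578 0.781
vertex -0.805 0.178 1.634
endloop
endfacet
facet normal -0.650 0.754 -0.093
outer loop
vertex -0.553 1.075 0.03
vertex -1.316 0.494 0.657
vertex -0.572 1.199 1.169
endloop
endfacet
facet normal 0.359 0.672 -0.648
outer loop
vertex 0.305 0.362 -0.234
vertex -0.553 1.075 0.03
vertex 0.43 1.118 0.619
endloop
endfacet
facet normal 0.748 -0.409 -0.523
outer loop
vertex 0.072 -0.659 0.231
vertex 0.305 0.362 -0.234
vertex 0.816 0.046 0.743
endloop
endfacet

endsolid


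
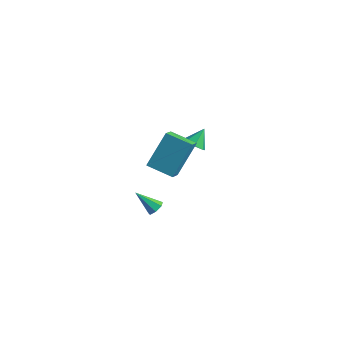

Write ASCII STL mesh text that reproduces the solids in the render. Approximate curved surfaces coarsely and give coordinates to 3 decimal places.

solid 
facet normal 0.678 0.265 -0.685
outer loop
vertex -2.16 -2.096 -2.927
vertex -2.531 -2.121 -3.304
vertex -2.391 -1.706 -3.005
endloop
endfacet
facet normal 0.305 0.357 0.883
outer loop
vertex -2.16 -2.096 -2.927
vertex -2.391 -1.706 -3.005
vertex -3.549 -2.519 -2.276
endloop
endfacet
facet normal 0.679 0.265 -0.685
outer loop
vertex -2.391 -1.706 -3.005
vertex -2.531 -2.121 -3.304
vertex -2.728 -1.629 -3.309
endloop
endfacet
facet normal -0.263 0.824 0.501
outer loop
vertex -2.391 -1.706 -3.005
vertex -2.728 -1.629 -3.309
vertex -3.549 -2.519 -2.276
endloop
endfacet
facet normal 0.678 0.264 -0.686
outer loop
vertex -2.728 -1.629 -3.309
vertex -2.531 -2.121 -3.304
vertex -2.917 -1.923 -3.609
endloop
endfacet
facet normal -0.787 0.609 -0.101
outer loop
vertex -2.728 -1.629 -3.309
vertex -2.917 -1.923 -3.609
vertex -3.549 -2.519 -2.276
endloop
endfacet
facet normal 0.678 0.264 -0.686
outer loop
vertex -2.917 -1.923 -3.609
vertex -2.531 -2.121 -3.304
vertex -2.815 -2.366 -3.679
endloop
endfacet
facet normal -0.873 -0.127 -0.471
outer loop
vertex -2.917 -1.923 -3.609
vertex -2.815 -2.366 -3.679
vertex -3.549 -2.519 -2.276
endloop
endfacet
facet normal 0.678 0.264 -0.686
outer loop
vertex -2.815 -2.366 -3.679
vertex -2.531 -2.121 -3.304
vertex -2.5 -2.625 -3.467
endloop
endfacet
facet normal -0.457 -0.826 -0.329
outer loop
vertex -2.815 -2.366 -3.679
vertex -2.5 -2.625 -3.467
vertex -3.549 -2.519 -2.276
endloop
endfacet
facet normal 0.678 0.264 -0.686
outer loop
vertex -2.5 -2.625 -3.467
vertex -2.531 -2.121 -3.304
vertex -2.208 -2.505 -3.132
endloop
endfacet
facet normal 0.148 -0.965 0.216
outer loop
vertex -2.5 -2.625 -3.467
vertex -2.208 -2.505 -3.132
vertex -3.549 -2.519 -2.276
endloop
endfacet
facet normal 0.679 0.264 -0.685
outer loop
vertex -2.208 -2.505 -3.132
vertex -2.531 -2.121 -3.304
vertex -2.16 -2.096 -2.927
endloop
endfacet
facet normal 0.487 -0.436 0.756
outer loop
vertex -2.208 -2.505 -3.132
vertex -2.16 -2.096 -2.927
vertex -3.549 -2.519 -2.276
endloop
endfacet
facet normal -0.063 -0.700 -0.712
outer loop
vertex -1.536 0.748 0.082
vertex -2.017 0.407 0.46
vertex -2.114 0.906 -0.022
endloop
endfacet
facet normal 0.298 0.917 -0.265
outer loop
vertex -1.536 0.748 0.082
vertex -2.114 0.906 -0.022
vertex -1.943 1.233 1.3
endloop
endfacet
facet normal -0.063 -0.700 -0.712
outer loop
vertex -2.114 0.906 -0.022
vertex -2.017 0.407 0.46
vertex -2.618 0.688 0.237
endloop
endfacet
facet normal -0.459 0.875 -0.157
outer loop
vertex -2.114 0.906 -0.022
vertex -2.618 0.688 0.237
vertex -1.943 1.233 1.3
endloop
endfacet
facet normal -0.063 -0.700 -0.711
outer loop
vertex -2.618 0.688 0.237
vertex -2.017 0.407 0.46
vertex -2.67 0.259 0.664
endloop
endfacet
facet normal -0.847 0.423 0.321
outer loop
vertex -2.618 0.688 0.237
vertex -2.67 0.259 0.664
vertex -1.943 1.233 1.3
endloop
endfacet
facet normal -0.064 -0.699 -0.712
outer loop
vertex -2.67 0.259 0.664
vertex -2.017 0.407 0.46
vertex -2.23 -0.059 0.937
endloop
endfacet
facet normal -0.576 -0.100 0.811
outer loop
vertex -2.67 0.259 0.664
vertex -2.23 -0.059 0.937
vertex -1.943 1.233 1.3
endloop
endfacet
facet normal -0.062 -0.700 -0.712
outer loop
vertex -2.23 -0.059 0.937
vertex -2.017 0.407 0.46
vertex -1.63 -0.025 0.851
endloop
endfacet
facet normal 0.152 -0.298 0.942
outer loop
vertex -2.23 -0.059 0.937
vertex -1.63 -0.025 0.851
vertex -1.943 1.233 1.3
endloop
endfacet
facet normal -0.062 -0.700 -0.712
outer loop
vertex -1.63 -0.025 0.851
vertex -2.017 0.407 0.46
vertex -1.321 0.334 0.471
endloop
endfacet
facet normal 0.787 -0.024 0.617
outer loop
vertex -1.63 -0.025 0.851
vertex -1.321 0.334 0.471
vertex -1.943 1.233 1.3
endloop
endfacet
facet normal -0.062 -0.700 -0.711
outer loop
vertex -1.321 0.334 0.471
vertex -2.017 0.407 0.46
vertex -1.536 0.748 0.082
endloop
endfacet
facet normal 0.852 0.517 0.079
outer loop
vertex -1.321 0.334 0.471
vertex -1.536 0.748 0.082
vertex -1.943 1.233 1.3
endloop
endfacet
facet normal -0.937 -0.218 0.273
outer loop
vertex -0.685 -5.111 3.114
vertex -0.48 -3.83 4.841
vertex -1.058 -4.25 2.52
endloop
endfacet
facet normal -0.095 -0.593 -0.800
outer loop
vertex 0.32 -3.93 2.119
vertex -0.685 -5.111 3.114
vertex -1.058 -4.25 2.52
endloop
endfacet
facet normal -0.937 -0.218 0.273
outer loop
vertex -1.058 -4.25 2.52
vertex -0.48 -3.83 4.841
vertex -0.853 -2.969 4.247
endloop
endfacet
facet normal -0.336 0.775 -0.535
outer loop
vertex -0.853 -2.969 4.247
vertex 0.32 -3.93 2.119
vertex -1.058 -4.25 2.52
endloop
endfacet
facet normal 0.336 -0.775 0.535
outer loop
vertex -0.685 -5.111 3.114
vertex 0.898 -3.51 4.44
vertex -0.48 -3.83 4.841
endloop
endfacet
facet normal -0.095 -0.593 -0.800
outer loop
vertex 0.693 -4.791 2.713
vertex -0.685 -5.111 3.114
vertex 0.32 -3.93 2.119
endloop
endfacet
facet normal 0.336 -0.775 0.535
outer loop
vertex 0.693 -4.791 2.713
vertex 0.898 -3.51 4.44
vertex -0.685 -5.111 3.114
endloop
endfacet
facet normal 0.095 0.593 0.800
outer loop
vertex -0.48 -3.83 4.841
vertex 0.898 -3.51 4.44
vertex -0.853 -2.969 4.247
endloop
endfacet
facet normal -0.336 0.775 -0.535
outer loop
vertex 0.525 -2.649 3.846
vertex 0.32 -3.93 2.119
vertex -0.853 -2.969 4.247
endloop
endfacet
facet normal 0.095 0.593 0.800
outer loop
vertex -0.853 -2.969 4.247
vertex 0.898 -3.51 4.44
vertex 0.525 -2.649 3.846
endloop
endfacet
facet normal 0.937 0.218 -0.273
outer loop
vertex 0.525 -2.649 3.846
vertex 0.693 -4.791 2.713
vertex 0.32 -3.93 2.119
endloop
endfacet
facet normal 0.937 0.218 -0.273
outer loop
vertex 0.898 -3.51 4.44
vertex 0.693 -4.791 2.713
vertex 0.525 -2.649 3.846
endloop
endfacet

endsolid


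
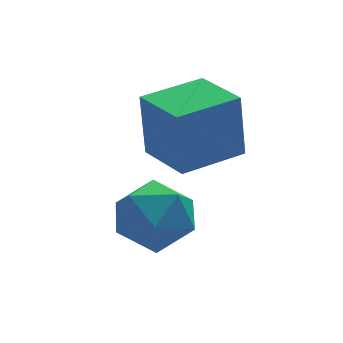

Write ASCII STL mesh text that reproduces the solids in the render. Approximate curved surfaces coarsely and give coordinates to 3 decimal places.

solid 
facet normal -0.958 -0.284 -0.043
outer loop
vertex 0.413 1.481 2.08
vertex -0.09 3.196 1.978
vertex 0.535 1.391 -0.045
endloop
endfacet
facet normal 0.281 -0.958 0.057
outer loop
vertex 2.47 1.964 0.042
vertex 0.413 1.481 2.08
vertex 0.535 1.391 -0.045
endloop
endfacet
facet normal -0.958 -0.284 -0.043
outer loop
vertex 0.535 1.391 -0.045
vertex -0.09 3.196 1.978
vertex 0.032 3.106 -0.147
endloop
endfacet
facet normal 0.057 -0.042 -0.997
outer loop
vertex 0.032 3.106 -0.147
vertex 2.47 1.964 0.042
vertex 0.535 1.391 -0.045
endloop
endfacet
facet normal -0.057 0.042 0.997
outer loop
vertex 0.413 1.481 2.08
vertex 1.845 3.769 2.065
vertex -0.09 3.196 1.978
endloop
endfacet
facet normal 0.281 -0.958 0.057
outer loop
vertex 2.348 2.054 2.167
vertex 0.413 1.481 2.08
vertex 2.47 1.964 0.042
endloop
endfacet
facet normal -0.057 0.042 0.997
outer loop
vertex 2.348 2.054 2.167
vertex 1.845 3.769 2.065
vertex 0.413 1.481 2.08
endloop
endfacet
facet normal -0.281 0.958 -0.057
outer loop
vertex -0.09 3.196 1.978
vertex 1.845 3.769 2.065
vertex 0.032 3.106 -0.147
endloop
endfacet
facet normal 0.057 -0.042 -0.997
outer loop
vertex 1.967 3.679 -0.06
vertex 2.47 1.964 0.042
vertex 0.032 3.106 -0.147
endloop
endfacet
facet normal -0.281 0.958 -0.057
outer loop
vertex 0.032 3.106 -0.147
vertex 1.845 3.769 2.065
vertex 1.967 3.679 -0.06
endloop
endfacet
facet normal 0.958 0.284 0.043
outer loop
vertex 1.967 3.679 -0.06
vertex 2.348 2.054 2.167
vertex 2.47 1.964 0.042
endloop
endfacet
facet normal 0.958 0.284 0.043
outer loop
vertex 1.845 3.769 2.065
vertex 2.348 2.054 2.167
vertex 1.967 3.679 -0.06
endloop
endfacet
facet normal -0.865 0.332 -0.376
outer loop
vertex -0.835 1.39 -2.251
vertex -1.462 0.676 -1.437
vertex -1.147 1.847 -1.129
endloop
endfacet
facet normal -0.354 0.828 -0.436
outer loop
vertex -0.835 1.39 -2.251
vertex -1.147 1.847 -1.129
vertex -0.014 2.081 -1.606
endloop
endfacet
facet normal 0.181 0.548 -0.817
outer loop
vertex -0.835 1.39 -2.251
vertex -0.014 2.081 -1.606
vertex 0.37 1.054 -2.21
endloop
endfacet
facet normal 0.000 -0.119 -0.993
outer loop
vertex -0.835 1.39 -2.251
vertex 0.37 1.054 -2.21
vertex -0.525 0.186 -2.106
endloop
endfacet
facet normal -0.646 -0.253 -0.720
outer loop
vertex -0.835 1.39 -2.251
vertex -0.525 0.186 -2.106
vertex -1.462 0.676 -1.437
endloop
endfacet
facet normal -0.108 0.970 0.219
outer loop
vertex -0.014 2.081 -1.606
vertex -1.147 1.847 -1.129
vertex -0.135 1.794 -0.394
endloop
endfacet
facet normal -0.934 0.168 0.315
outer loop
vertex -1.147 1.847 -1.129
vertex -1.462 0.676 -1.437
vertex -1.03 0.926 -0.29
endloop
endfacet
facet normal -0.580 -0.778 -0.242
outer loop
vertex -1.462 0.676 -1.437
vertex -0.525 0.186 -2.106
vertex -0.646 -0.101 -0.894
endloop
endfacet
facet normal 0.466 -0.563 -0.683
outer loop
vertex -0.525 0.186 -2.106
vertex 0.37 1.054 -2.21
vertex 0.487 0.133 -1.371
endloop
endfacet
facet normal 0.758 0.517 -0.398
outer loop
vertex 0.37 1.054 -2.21
vertex -0.014 2.081 -1.606
vertex 0.802 1.304 -1.063
endloop
endfacet
facet normal -0.000 0.119 0.993
outer loop
vertex 0.175 0.59 -0.249
vertex -0.135 1.794 -0.394
vertex -1.03 0.926 -0.29
endloop
endfacet
facet normal -0.181 -0.548 0.817
outer loop
vertex 0.175 0.59 -0.249
vertex -1.03 0.926 -0.29
vertex -0.646 -0.101 -0.894
endloop
endfacet
facet normal 0.354 -0.828 0.436
outer loop
vertex 0.175 0.59 -0.249
vertex -0.646 -0.101 -0.894
vertex 0.487 0.133 -1.371
endloop
endfacet
facet normal 0.865 -0.332 0.376
outer loop
vertex 0.175 0.59 -0.249
vertex 0.487 0.133 -1.371
vertex 0.802 1.304 -1.063
endloop
endfacet
facet normal 0.646 0.253 0.720
outer loop
vertex 0.175 0.59 -0.249
vertex 0.802 1.304 -1.063
vertex -0.135 1.794 -0.394
endloop
endfacet
facet normal -0.466 0.563 0.683
outer loop
vertex -1.03 0.926 -0.29
vertex -0.135 1.794 -0.394
vertex -1.147 1.847 -1.129
endloop
endfacet
facet normal -0.758 -0.517 0.398
outer loop
vertex -0.646 -0.101 -0.894
vertex -1.03 0.926 -0.29
vertex -1.462 0.676 -1.437
endloop
endfacet
facet normal 0.108 -0.970 -0.219
outer loop
vertex 0.487 0.133 -1.371
vertex -0.646 -0.101 -0.894
vertex -0.525 0.186 -2.106
endloop
endfacet
facet normal 0.934 -0.168 -0.315
outer loop
vertex 0.802 1.304 -1.063
vertex 0.487 0.133 -1.371
vertex 0.37 1.054 -2.21
endloop
endfacet
facet normal 0.580 0.778 0.242
outer loop
vertex -0.135 1.794 -0.394
vertex 0.802 1.304 -1.063
vertex -0.014 2.081 -1.606
endloop
endfacet

endsolid


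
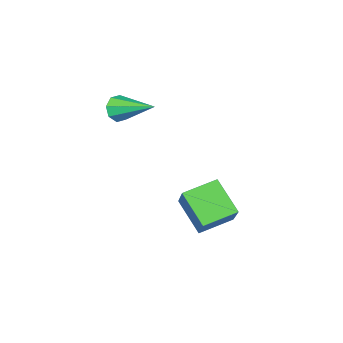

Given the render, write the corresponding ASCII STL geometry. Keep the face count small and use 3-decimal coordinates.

solid 
facet normal -0.942 0.193 0.274
outer loop
vertex -3.452 1.747 -2.036
vertex -2.816 2.935 -0.683
vertex -3.509 3.029 -3.135
endloop
endfacet
facet normal -0.333 -0.622 -0.708
outer loop
vertex -2.124 2.745 -3.537
vertex -3.452 1.747 -2.036
vertex -3.509 3.029 -3.135
endloop
endfacet
facet normal -0.942 0.193 0.274
outer loop
vertex -3.509 3.029 -3.135
vertex -2.816 2.935 -0.683
vertex -2.873 4.217 -1.782
endloop
endfacet
facet normal -0.033 0.759 -0.651
outer loop
vertex -2.873 4.217 -1.782
vertex -2.124 2.745 -3.537
vertex -3.509 3.029 -3.135
endloop
endfacet
facet normal 0.033 -0.759 0.651
outer loop
vertex -3.452 1.747 -2.036
vertex -1.431 2.651 -1.085
vertex -2.816 2.935 -0.683
endloop
endfacet
facet normal -0.333 -0.622 -0.708
outer loop
vertex -2.067 1.463 -2.438
vertex -3.452 1.747 -2.036
vertex -2.124 2.745 -3.537
endloop
endfacet
facet normal 0.033 -0.759 0.651
outer loop
vertex -2.067 1.463 -2.438
vertex -1.431 2.651 -1.085
vertex -3.452 1.747 -2.036
endloop
endfacet
facet normal 0.333 0.622 0.708
outer loop
vertex -2.816 2.935 -0.683
vertex -1.431 2.651 -1.085
vertex -2.873 4.217 -1.782
endloop
endfacet
facet normal -0.033 0.759 -0.651
outer loop
vertex -1.488 3.933 -2.184
vertex -2.124 2.745 -3.537
vertex -2.873 4.217 -1.782
endloop
endfacet
facet normal 0.333 0.622 0.708
outer loop
vertex -2.873 4.217 -1.782
vertex -1.431 2.651 -1.085
vertex -1.488 3.933 -2.184
endloop
endfacet
facet normal 0.942 -0.193 -0.274
outer loop
vertex -1.488 3.933 -2.184
vertex -2.067 1.463 -2.438
vertex -2.124 2.745 -3.537
endloop
endfacet
facet normal 0.942 -0.193 -0.274
outer loop
vertex -1.431 2.651 -1.085
vertex -2.067 1.463 -2.438
vertex -1.488 3.933 -2.184
endloop
endfacet
facet normal 0.268 -0.879 -0.395
outer loop
vertex -0.596 -0.478 1.46
vertex -0.861 -0.782 1.956
vertex -1.067 -0.587 1.383
endloop
endfacet
facet normal -0.030 0.660 -0.750
outer loop
vertex -0.596 -0.478 1.46
vertex -1.067 -0.587 1.383
vertex -1.379 0.922 2.724
endloop
endfacet
facet normal 0.267 -0.879 -0.395
outer loop
vertex -1.067 -0.587 1.383
vertex -0.861 -0.782 1.956
vertex -1.418 -0.81 1.642
endloop
endfacet
facet normal -0.694 0.392 -0.603
outer loop
vertex -1.067 -0.587 1.383
vertex -1.418 -0.81 1.642
vertex -1.379 0.922 2.724
endloop
endfacet
facet normal 0.267 -0.879 -0.396
outer loop
vertex -1.418 -0.81 1.642
vertex -0.861 -0.782 1.956
vertex -1.443 -1.017 2.085
endloop
endfacet
facet normal -0.998 0.045 -0.035
outer loop
vertex -1.418 -0.81 1.642
vertex -1.443 -1.017 2.085
vertex -1.379 0.922 2.724
endloop
endfacet
facet normal 0.267 -0.878 -0.396
outer loop
vertex -1.443 -1.017 2.085
vertex -0.861 -0.782 1.956
vertex -1.127 -1.087 2.453
endloop
endfacet
facet normal -0.763 -0.179 0.621
outer loop
vertex -1.443 -1.017 2.085
vertex -1.127 -1.087 2.453
vertex -1.379 0.922 2.724
endloop
endfacet
facet normal 0.267 -0.878 -0.396
outer loop
vertex -1.127 -1.087 2.453
vertex -0.861 -0.782 1.956
vertex -0.655 -0.978 2.53
endloop
endfacet
facet normal -0.126 -0.148 0.981
outer loop
vertex -1.127 -1.087 2.453
vertex -0.655 -0.978 2.53
vertex -1.379 0.922 2.724
endloop
endfacet
facet normal 0.267 -0.879 -0.396
outer loop
vertex -0.655 -0.978 2.53
vertex -0.861 -0.782 1.956
vertex -0.305 -0.755 2.271
endloop
endfacet
facet normal 0.540 0.121 0.833
outer loop
vertex -0.655 -0.978 2.53
vertex -0.305 -0.755 2.271
vertex -1.379 0.922 2.724
endloop
endfacet
facet normal 0.267 -0.879 -0.396
outer loop
vertex -0.305 -0.755 2.271
vertex -0.861 -0.782 1.956
vertex -0.28 -0.548 1.828
endloop
endfacet
facet normal 0.843 0.468 0.266
outer loop
vertex -0.305 -0.755 2.271
vertex -0.28 -0.548 1.828
vertex -1.379 0.922 2.724
endloop
endfacet
facet normal 0.267 -0.879 -0.396
outer loop
vertex -0.28 -0.548 1.828
vertex -0.861 -0.782 1.956
vertex -0.596 -0.478 1.46
endloop
endfacet
facet normal 0.608 0.692 -0.390
outer loop
vertex -0.28 -0.548 1.828
vertex -0.596 -0.478 1.46
vertex -1.379 0.922 2.724
endloop
endfacet

endsolid


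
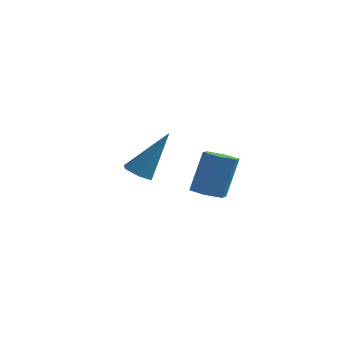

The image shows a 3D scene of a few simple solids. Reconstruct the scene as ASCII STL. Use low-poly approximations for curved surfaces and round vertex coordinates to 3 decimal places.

solid 
facet normal -0.399 -0.352 -0.847
outer loop
vertex -1.382 0.282 1.373
vertex -1.927 0.293 1.625
vertex -1.723 0.774 1.329
endloop
endfacet
facet normal 0.795 0.524 -0.307
outer loop
vertex -1.382 0.282 1.373
vertex -1.723 0.774 1.329
vertex -1.093 1.027 3.395
endloop
endfacet
facet normal -0.399 -0.352 -0.847
outer loop
vertex -1.723 0.774 1.329
vertex -1.927 0.293 1.625
vertex -2.267 0.785 1.581
endloop
endfacet
facet normal -0.032 0.993 -0.112
outer loop
vertex -1.723 0.774 1.329
vertex -2.267 0.785 1.581
vertex -1.093 1.027 3.395
endloop
endfacet
facet normal -0.398 -0.351 -0.848
outer loop
vertex -2.267 0.785 1.581
vertex -1.927 0.293 1.625
vertex -2.471 0.304 1.876
endloop
endfacet
facet normal -0.730 0.554 0.399
outer loop
vertex -2.267 0.785 1.581
vertex -2.471 0.304 1.876
vertex -1.093 1.027 3.395
endloop
endfacet
facet normal -0.398 -0.352 -0.847
outer loop
vertex -2.471 0.304 1.876
vertex -1.927 0.293 1.625
vertex -2.13 -0.188 1.92
endloop
endfacet
facet normal -0.603 -0.354 0.715
outer loop
vertex -2.471 0.304 1.876
vertex -2.13 -0.188 1.92
vertex -1.093 1.027 3.395
endloop
endfacet
facet normal -0.399 -0.351 -0.847
outer loop
vertex -2.13 -0.188 1.92
vertex -1.927 0.293 1.625
vertex -1.586 -0.199 1.668
endloop
endfacet
facet normal 0.225 -0.824 0.521
outer loop
vertex -2.13 -0.188 1.92
vertex -1.586 -0.199 1.668
vertex -1.093 1.027 3.395
endloop
endfacet
facet normal -0.399 -0.351 -0.847
outer loop
vertex -1.586 -0.199 1.668
vertex -1.927 0.293 1.625
vertex -1.382 0.282 1.373
endloop
endfacet
facet normal 0.923 -0.385 0.010
outer loop
vertex -1.586 -0.199 1.668
vertex -1.382 0.282 1.373
vertex -1.093 1.027 3.395
endloop
endfacet
facet normal -0.134 -0.305 -0.943
outer loop
vertex 2.822 -2.754 2.321
vertex 2.221 -2.567 2.346
vertex 2.667 -2.167 2.153
endloop
endfacet
facet normal 0.960 0.196 -0.201
outer loop
vertex 2.822 -2.754 2.321
vertex 2.667 -2.167 2.153
vertex 3.04 -2.259 3.848
endloop
endfacet
facet normal 0.960 0.196 -0.201
outer loop
vertex 3.04 -2.259 3.848
vertex 2.667 -2.167 2.153
vertex 2.885 -1.672 3.68
endloop
endfacet
facet normal 0.135 0.305 0.943
outer loop
vertex 3.04 -2.259 3.848
vertex 2.885 -1.672 3.68
vertex 2.439 -2.073 3.874
endloop
endfacet
facet normal -0.134 -0.305 -0.943
outer loop
vertex 2.667 -2.167 2.153
vertex 2.221 -2.567 2.346
vertex 2.066 -1.98 2.178
endloop
endfacet
facet normal 0.268 0.905 -0.331
outer loop
vertex 2.667 -2.167 2.153
vertex 2.066 -1.98 2.178
vertex 2.885 -1.672 3.68
endloop
endfacet
facet normal 0.268 0.905 -0.331
outer loop
vertex 2.885 -1.672 3.68
vertex 2.066 -1.98 2.178
vertex 2.284 -1.485 3.705
endloop
endfacet
facet normal 0.135 0.306 0.942
outer loop
vertex 2.885 -1.672 3.68
vertex 2.284 -1.485 3.705
vertex 2.439 -2.073 3.874
endloop
endfacet
facet normal -0.135 -0.305 -0.943
outer loop
vertex 2.066 -1.98 2.178
vertex 2.221 -2.567 2.346
vertex 1.62 -2.381 2.372
endloop
endfacet
facet normal -0.694 0.708 -0.131
outer loop
vertex 2.066 -1.98 2.178
vertex 1.62 -2.381 2.372
vertex 2.284 -1.485 3.705
endloop
endfacet
facet normal -0.694 0.708 -0.131
outer loop
vertex 2.284 -1.485 3.705
vertex 1.62 -2.381 2.372
vertex 1.838 -1.886 3.899
endloop
endfacet
facet normal 0.135 0.306 0.942
outer loop
vertex 2.284 -1.485 3.705
vertex 1.838 -1.886 3.899
vertex 2.439 -2.073 3.874
endloop
endfacet
facet normal -0.135 -0.305 -0.943
outer loop
vertex 1.62 -2.381 2.372
vertex 2.221 -2.567 2.346
vertex 1.775 -2.968 2.54
endloop
endfacet
facet normal -0.960 -0.196 0.201
outer loop
vertex 1.62 -2.381 2.372
vertex 1.775 -2.968 2.54
vertex 1.838 -1.886 3.899
endloop
endfacet
facet normal -0.960 -0.196 0.201
outer loop
vertex 1.838 -1.886 3.899
vertex 1.775 -2.968 2.54
vertex 1.993 -2.473 4.067
endloop
endfacet
facet normal 0.134 0.305 0.943
outer loop
vertex 1.838 -1.886 3.899
vertex 1.993 -2.473 4.067
vertex 2.439 -2.073 3.874
endloop
endfacet
facet normal -0.135 -0.306 -0.942
outer loop
vertex 1.775 -2.968 2.54
vertex 2.221 -2.567 2.346
vertex 2.376 -3.155 2.515
endloop
endfacet
facet normal -0.268 -0.905 0.331
outer loop
vertex 1.775 -2.968 2.54
vertex 2.376 -3.155 2.515
vertex 1.993 -2.473 4.067
endloop
endfacet
facet normal -0.268 -0.905 0.331
outer loop
vertex 1.993 -2.473 4.067
vertex 2.376 -3.155 2.515
vertex 2.594 -2.66 4.042
endloop
endfacet
facet normal 0.134 0.305 0.943
outer loop
vertex 1.993 -2.473 4.067
vertex 2.594 -2.66 4.042
vertex 2.439 -2.073 3.874
endloop
endfacet
facet normal -0.135 -0.306 -0.942
outer loop
vertex 2.376 -3.155 2.515
vertex 2.221 -2.567 2.346
vertex 2.822 -2.754 2.321
endloop
endfacet
facet normal 0.694 -0.708 0.131
outer loop
vertex 2.376 -3.155 2.515
vertex 2.822 -2.754 2.321
vertex 2.594 -2.66 4.042
endloop
endfacet
facet normal 0.694 -0.708 0.131
outer loop
vertex 2.594 -2.66 4.042
vertex 2.822 -2.754 2.321
vertex 3.04 -2.259 3.848
endloop
endfacet
facet normal 0.135 0.305 0.943
outer loop
vertex 2.594 -2.66 4.042
vertex 3.04 -2.259 3.848
vertex 2.439 -2.073 3.874
endloop
endfacet

endsolid


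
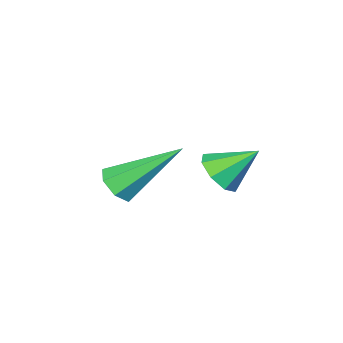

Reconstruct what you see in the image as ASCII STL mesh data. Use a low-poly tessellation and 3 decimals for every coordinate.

solid 
facet normal 0.548 -0.525 -0.651
outer loop
vertex 3.716 -2.253 -0.335
vertex 3.293 -2.302 -0.651
vertex 3.662 -1.921 -0.648
endloop
endfacet
facet normal 0.665 0.567 0.487
outer loop
vertex 3.716 -2.253 -0.335
vertex 3.662 -1.921 -0.648
vertex 2.287 -1.338 0.551
endloop
endfacet
facet normal 0.547 -0.524 -0.653
outer loop
vertex 3.662 -1.921 -0.648
vertex 3.293 -2.302 -0.651
vertex 3.33 -1.875 -0.963
endloop
endfacet
facet normal 0.273 0.950 -0.149
outer loop
vertex 3.662 -1.921 -0.648
vertex 3.33 -1.875 -0.963
vertex 2.287 -1.338 0.551
endloop
endfacet
facet normal 0.547 -0.524 -0.653
outer loop
vertex 3.33 -1.875 -0.963
vertex 3.293 -2.302 -0.651
vertex 2.97 -2.151 -1.043
endloop
endfacet
facet normal -0.428 0.718 -0.549
outer loop
vertex 3.33 -1.875 -0.963
vertex 2.97 -2.151 -1.043
vertex 2.287 -1.338 0.551
endloop
endfacet
facet normal 0.546 -0.525 -0.652
outer loop
vertex 2.97 -2.151 -1.043
vertex 3.293 -2.302 -0.651
vertex 2.854 -2.54 -0.827
endloop
endfacet
facet normal -0.910 0.043 -0.412
outer loop
vertex 2.97 -2.151 -1.043
vertex 2.854 -2.54 -0.827
vertex 2.287 -1.338 0.551
endloop
endfacet
facet normal 0.546 -0.524 -0.654
outer loop
vertex 2.854 -2.54 -0.827
vertex 3.293 -2.302 -0.651
vertex 3.069 -2.75 -0.479
endloop
endfacet
facet normal -0.810 -0.565 0.159
outer loop
vertex 2.854 -2.54 -0.827
vertex 3.069 -2.75 -0.479
vertex 2.287 -1.338 0.551
endloop
endfacet
facet normal 0.546 -0.524 -0.654
outer loop
vertex 3.069 -2.75 -0.479
vertex 3.293 -2.302 -0.651
vertex 3.453 -2.623 -0.26
endloop
endfacet
facet normal -0.204 -0.648 0.734
outer loop
vertex 3.069 -2.75 -0.479
vertex 3.453 -2.623 -0.26
vertex 2.287 -1.338 0.551
endloop
endfacet
facet normal 0.548 -0.522 -0.653
outer loop
vertex 3.453 -2.623 -0.26
vertex 3.293 -2.302 -0.651
vertex 3.716 -2.253 -0.335
endloop
endfacet
facet normal 0.453 -0.144 0.880
outer loop
vertex 3.453 -2.623 -0.26
vertex 3.716 -2.253 -0.335
vertex 2.287 -1.338 0.551
endloop
endfacet
facet normal 0.573 -0.504 -0.646
outer loop
vertex 1.162 -2.066 -0.674
vertex 0.737 -1.967 -1.128
vertex 1.244 -1.659 -0.919
endloop
endfacet
facet normal 0.453 0.391 0.801
outer loop
vertex 1.162 -2.066 -0.674
vertex 1.244 -1.659 -0.919
vertex 0.083 -1.393 -0.392
endloop
endfacet
facet normal 0.573 -0.504 -0.647
outer loop
vertex 1.244 -1.659 -0.919
vertex 0.737 -1.967 -1.128
vertex 1.029 -1.432 -1.286
endloop
endfacet
facet normal 0.352 0.874 0.334
outer loop
vertex 1.244 -1.659 -0.919
vertex 1.029 -1.432 -1.286
vertex 0.083 -1.393 -0.392
endloop
endfacet
facet normal 0.574 -0.504 -0.646
outer loop
vertex 1.029 -1.432 -1.286
vertex 0.737 -1.967 -1.128
vertex 0.643 -1.519 -1.561
endloop
endfacet
facet normal -0.109 0.981 -0.158
outer loop
vertex 1.029 -1.432 -1.286
vertex 0.643 -1.519 -1.561
vertex 0.083 -1.393 -0.392
endloop
endfacet
facet normal 0.573 -0.504 -0.646
outer loop
vertex 0.643 -1.519 -1.561
vertex 0.737 -1.967 -1.128
vertex 0.311 -1.869 -1.582
endloop
endfacet
facet normal -0.658 0.647 -0.385
outer loop
vertex 0.643 -1.519 -1.561
vertex 0.311 -1.869 -1.582
vertex 0.083 -1.393 -0.392
endloop
endfacet
facet normal 0.573 -0.503 -0.647
outer loop
vertex 0.311 -1.869 -1.582
vertex 0.737 -1.967 -1.128
vertex 0.229 -2.276 -1.338
endloop
endfacet
facet normal -0.974 0.068 -0.214
outer loop
vertex 0.311 -1.869 -1.582
vertex 0.229 -2.276 -1.338
vertex 0.083 -1.393 -0.392
endloop
endfacet
facet normal 0.574 -0.505 -0.645
outer loop
vertex 0.229 -2.276 -1.338
vertex 0.737 -1.967 -1.128
vertex 0.444 -2.502 -0.97
endloop
endfacet
facet normal -0.873 -0.417 0.254
outer loop
vertex 0.229 -2.276 -1.338
vertex 0.444 -2.502 -0.97
vertex 0.083 -1.393 -0.392
endloop
endfacet
facet normal 0.573 -0.504 -0.646
outer loop
vertex 0.444 -2.502 -0.97
vertex 0.737 -1.967 -1.128
vertex 0.83 -2.415 -0.696
endloop
endfacet
facet normal -0.412 -0.523 0.746
outer loop
vertex 0.444 -2.502 -0.97
vertex 0.83 -2.415 -0.696
vertex 0.083 -1.393 -0.392
endloop
endfacet
facet normal 0.573 -0.504 -0.646
outer loop
vertex 0.83 -2.415 -0.696
vertex 0.737 -1.967 -1.128
vertex 1.162 -2.066 -0.674
endloop
endfacet
facet normal 0.135 -0.190 0.972
outer loop
vertex 0.83 -2.415 -0.696
vertex 1.162 -2.066 -0.674
vertex 0.083 -1.393 -0.392
endloop
endfacet

endsolid


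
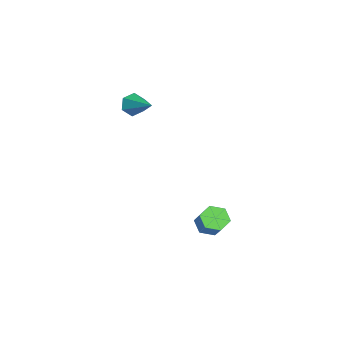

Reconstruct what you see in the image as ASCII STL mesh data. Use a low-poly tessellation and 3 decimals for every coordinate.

solid 
facet normal -0.657 -0.189 -0.730
outer loop
vertex 3.698 3.327 -3.859
vertex 3.207 3.075 -3.352
vertex 3.21 3.801 -3.543
endloop
endfacet
facet normal 0.381 0.751 -0.538
outer loop
vertex 3.698 3.327 -3.859
vertex 3.21 3.801 -3.543
vertex 4.565 3.577 -2.896
endloop
endfacet
facet normal 0.381 0.753 -0.537
outer loop
vertex 4.565 3.577 -2.896
vertex 3.21 3.801 -3.543
vertex 4.077 4.05 -2.579
endloop
endfacet
facet normal 0.657 0.189 0.730
outer loop
vertex 4.565 3.577 -2.896
vertex 4.077 4.05 -2.579
vertex 4.073 3.325 -2.388
endloop
endfacet
facet normal -0.657 -0.189 -0.730
outer loop
vertex 3.21 3.801 -3.543
vertex 3.207 3.075 -3.352
vertex 2.718 3.548 -3.035
endloop
endfacet
facet normal -0.374 0.922 0.098
outer loop
vertex 3.21 3.801 -3.543
vertex 2.718 3.548 -3.035
vertex 4.077 4.05 -2.579
endloop
endfacet
facet normal -0.373 0.923 0.096
outer loop
vertex 4.077 4.05 -2.579
vertex 2.718 3.548 -3.035
vertex 3.585 3.798 -2.072
endloop
endfacet
facet normal 0.656 0.189 0.731
outer loop
vertex 4.077 4.05 -2.579
vertex 3.585 3.798 -2.072
vertex 4.073 3.325 -2.388
endloop
endfacet
facet normal -0.657 -0.190 -0.730
outer loop
vertex 2.718 3.548 -3.035
vertex 3.207 3.075 -3.352
vertex 2.715 2.823 -2.844
endloop
endfacet
facet normal -0.754 0.170 0.635
outer loop
vertex 2.718 3.548 -3.035
vertex 2.715 2.823 -2.844
vertex 3.585 3.798 -2.072
endloop
endfacet
facet normal -0.754 0.170 0.635
outer loop
vertex 3.585 3.798 -2.072
vertex 2.715 2.823 -2.844
vertex 3.582 3.073 -1.881
endloop
endfacet
facet normal 0.657 0.190 0.730
outer loop
vertex 3.585 3.798 -2.072
vertex 3.582 3.073 -1.881
vertex 4.073 3.325 -2.388
endloop
endfacet
facet normal -0.657 -0.189 -0.730
outer loop
vertex 2.715 2.823 -2.844
vertex 3.207 3.075 -3.352
vertex 3.203 2.35 -3.161
endloop
endfacet
facet normal -0.380 -0.753 0.538
outer loop
vertex 2.715 2.823 -2.844
vertex 3.203 2.35 -3.161
vertex 3.582 3.073 -1.881
endloop
endfacet
facet normal -0.382 -0.752 0.538
outer loop
vertex 3.582 3.073 -1.881
vertex 3.203 2.35 -3.161
vertex 4.07 2.599 -2.197
endloop
endfacet
facet normal 0.657 0.189 0.730
outer loop
vertex 3.582 3.073 -1.881
vertex 4.07 2.599 -2.197
vertex 4.073 3.325 -2.388
endloop
endfacet
facet normal -0.656 -0.189 -0.731
outer loop
vertex 3.203 2.35 -3.161
vertex 3.207 3.075 -3.352
vertex 3.695 2.602 -3.668
endloop
endfacet
facet normal 0.373 -0.923 -0.097
outer loop
vertex 3.203 2.35 -3.161
vertex 3.695 2.602 -3.668
vertex 4.07 2.599 -2.197
endloop
endfacet
facet normal 0.374 -0.922 -0.097
outer loop
vertex 4.07 2.599 -2.197
vertex 3.695 2.602 -3.668
vertex 4.562 2.852 -2.705
endloop
endfacet
facet normal 0.657 0.189 0.730
outer loop
vertex 4.07 2.599 -2.197
vertex 4.562 2.852 -2.705
vertex 4.073 3.325 -2.388
endloop
endfacet
facet normal -0.657 -0.190 -0.730
outer loop
vertex 3.695 2.602 -3.668
vertex 3.207 3.075 -3.352
vertex 3.698 3.327 -3.859
endloop
endfacet
facet normal 0.754 -0.170 -0.635
outer loop
vertex 3.695 2.602 -3.668
vertex 3.698 3.327 -3.859
vertex 4.562 2.852 -2.705
endloop
endfacet
facet normal 0.754 -0.170 -0.635
outer loop
vertex 4.562 2.852 -2.705
vertex 3.698 3.327 -3.859
vertex 4.565 3.577 -2.896
endloop
endfacet
facet normal 0.657 0.190 0.730
outer loop
vertex 4.562 2.852 -2.705
vertex 4.565 3.577 -2.896
vertex 4.073 3.325 -2.388
endloop
endfacet
facet normal -0.743 -0.533 -0.405
outer loop
vertex 1.09 -0.554 2.73
vertex 0.736 -0.508 3.32
vertex 0.657 -0.027 2.832
endloop
endfacet
facet normal 0.466 0.521 -0.715
outer loop
vertex 1.09 -0.554 2.73
vertex 0.657 -0.027 2.832
vertex 1.984 0.388 4.0
endloop
endfacet
facet normal -0.743 -0.533 -0.405
outer loop
vertex 0.657 -0.027 2.832
vertex 0.736 -0.508 3.32
vertex 0.302 0.019 3.422
endloop
endfacet
facet normal -0.155 0.973 -0.169
outer loop
vertex 0.657 -0.027 2.832
vertex 0.302 0.019 3.422
vertex 1.984 0.388 4.0
endloop
endfacet
facet normal -0.743 -0.533 -0.404
outer loop
vertex 0.302 0.019 3.422
vertex 0.736 -0.508 3.32
vertex 0.381 -0.461 3.91
endloop
endfacet
facet normal -0.372 0.631 0.681
outer loop
vertex 0.302 0.019 3.422
vertex 0.381 -0.461 3.91
vertex 1.984 0.388 4.0
endloop
endfacet
facet normal -0.743 -0.533 -0.405
outer loop
vertex 0.381 -0.461 3.91
vertex 0.736 -0.508 3.32
vertex 0.815 -0.989 3.809
endloop
endfacet
facet normal 0.031 -0.163 0.986
outer loop
vertex 0.381 -0.461 3.91
vertex 0.815 -0.989 3.809
vertex 1.984 0.388 4.0
endloop
endfacet
facet normal -0.743 -0.533 -0.404
outer loop
vertex 0.815 -0.989 3.809
vertex 0.736 -0.508 3.32
vertex 1.169 -1.035 3.219
endloop
endfacet
facet normal 0.653 -0.616 0.440
outer loop
vertex 0.815 -0.989 3.809
vertex 1.169 -1.035 3.219
vertex 1.984 0.388 4.0
endloop
endfacet
facet normal -0.743 -0.533 -0.404
outer loop
vertex 1.169 -1.035 3.219
vertex 0.736 -0.508 3.32
vertex 1.09 -0.554 2.73
endloop
endfacet
facet normal 0.870 -0.274 -0.410
outer loop
vertex 1.169 -1.035 3.219
vertex 1.09 -0.554 2.73
vertex 1.984 0.388 4.0
endloop
endfacet

endsolid


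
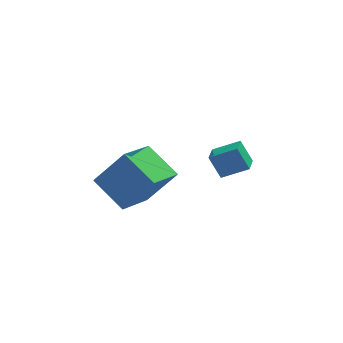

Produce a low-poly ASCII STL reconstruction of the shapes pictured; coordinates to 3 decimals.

solid 
facet normal -0.602 0.082 -0.794
outer loop
vertex -3.142 0.832 -1.925
vertex -2.224 2.122 -2.488
vertex -2.215 -0.178 -2.731
endloop
endfacet
facet normal -0.546 -0.768 0.334
outer loop
vertex -1.156 -0.322 -1.332
vertex -3.142 0.832 -1.925
vertex -2.215 -0.178 -2.731
endloop
endfacet
facet normal -0.602 0.082 -0.795
outer loop
vertex -2.215 -0.178 -2.731
vertex -2.224 2.122 -2.488
vertex -1.298 1.112 -3.293
endloop
endfacet
facet normal 0.583 -0.635 -0.507
outer loop
vertex -1.298 1.112 -3.293
vertex -1.156 -0.322 -1.332
vertex -2.215 -0.178 -2.731
endloop
endfacet
facet normal -0.583 0.636 0.506
outer loop
vertex -3.142 0.832 -1.925
vertex -1.165 1.978 -1.089
vertex -2.224 2.122 -2.488
endloop
endfacet
facet normal -0.546 -0.768 0.335
outer loop
vertex -2.082 0.688 -0.527
vertex -3.142 0.832 -1.925
vertex -1.156 -0.322 -1.332
endloop
endfacet
facet normal -0.583 0.635 0.507
outer loop
vertex -2.082 0.688 -0.527
vertex -1.165 1.978 -1.089
vertex -3.142 0.832 -1.925
endloop
endfacet
facet normal 0.546 0.768 -0.335
outer loop
vertex -2.224 2.122 -2.488
vertex -1.165 1.978 -1.089
vertex -1.298 1.112 -3.293
endloop
endfacet
facet normal 0.582 -0.636 -0.507
outer loop
vertex -0.238 0.968 -1.895
vertex -1.156 -0.322 -1.332
vertex -1.298 1.112 -3.293
endloop
endfacet
facet normal 0.546 0.768 -0.335
outer loop
vertex -1.298 1.112 -3.293
vertex -1.165 1.978 -1.089
vertex -0.238 0.968 -1.895
endloop
endfacet
facet normal 0.602 -0.082 0.794
outer loop
vertex -0.238 0.968 -1.895
vertex -2.082 0.688 -0.527
vertex -1.156 -0.322 -1.332
endloop
endfacet
facet normal 0.602 -0.082 0.794
outer loop
vertex -1.165 1.978 -1.089
vertex -2.082 0.688 -0.527
vertex -0.238 0.968 -1.895
endloop
endfacet
facet normal -0.404 0.294 0.866
outer loop
vertex 2.063 3.055 -2.223
vertex 2.283 3.898 -2.406
vertex 1.06 3.205 -2.742
endloop
endfacet
facet normal -0.248 -0.947 0.206
outer loop
vertex 1.477 2.902 -3.634
vertex 2.063 3.055 -2.223
vertex 1.06 3.205 -2.742
endloop
endfacet
facet normal -0.404 0.294 0.866
outer loop
vertex 1.06 3.205 -2.742
vertex 2.283 3.898 -2.406
vertex 1.28 4.047 -2.925
endloop
endfacet
facet normal -0.880 0.131 -0.456
outer loop
vertex 1.28 4.047 -2.925
vertex 1.477 2.902 -3.634
vertex 1.06 3.205 -2.742
endloop
endfacet
facet normal 0.880 -0.131 0.456
outer loop
vertex 2.063 3.055 -2.223
vertex 2.7 3.595 -3.298
vertex 2.283 3.898 -2.406
endloop
endfacet
facet normal -0.247 -0.947 0.205
outer loop
vertex 2.48 2.753 -3.115
vertex 2.063 3.055 -2.223
vertex 1.477 2.902 -3.634
endloop
endfacet
facet normal 0.880 -0.131 0.456
outer loop
vertex 2.48 2.753 -3.115
vertex 2.7 3.595 -3.298
vertex 2.063 3.055 -2.223
endloop
endfacet
facet normal 0.247 0.947 -0.206
outer loop
vertex 2.283 3.898 -2.406
vertex 2.7 3.595 -3.298
vertex 1.28 4.047 -2.925
endloop
endfacet
facet normal -0.880 0.131 -0.456
outer loop
vertex 1.697 3.745 -3.817
vertex 1.477 2.902 -3.634
vertex 1.28 4.047 -2.925
endloop
endfacet
facet normal 0.248 0.947 -0.205
outer loop
vertex 1.28 4.047 -2.925
vertex 2.7 3.595 -3.298
vertex 1.697 3.745 -3.817
endloop
endfacet
facet normal 0.405 -0.294 -0.866
outer loop
vertex 1.697 3.745 -3.817
vertex 2.48 2.753 -3.115
vertex 1.477 2.902 -3.634
endloop
endfacet
facet normal 0.404 -0.294 -0.866
outer loop
vertex 2.7 3.595 -3.298
vertex 2.48 2.753 -3.115
vertex 1.697 3.745 -3.817
endloop
endfacet

endsolid


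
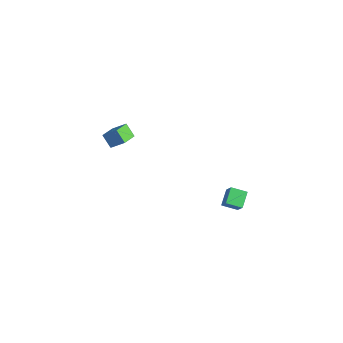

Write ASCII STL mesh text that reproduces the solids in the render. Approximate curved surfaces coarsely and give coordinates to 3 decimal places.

solid 
facet normal -0.558 0.167 -0.813
outer loop
vertex 3.083 0.614 -0.703
vertex 2.618 1.266 -0.25
vertex 3.636 1.19 -0.964
endloop
endfacet
facet normal 0.505 -0.708 -0.493
outer loop
vertex 4.222 1.014 -0.11
vertex 3.083 0.614 -0.703
vertex 3.636 1.19 -0.964
endloop
endfacet
facet normal -0.558 0.167 -0.813
outer loop
vertex 3.636 1.19 -0.964
vertex 2.618 1.266 -0.25
vertex 3.171 1.842 -0.511
endloop
endfacet
facet normal 0.659 0.685 -0.311
outer loop
vertex 3.171 1.842 -0.511
vertex 4.222 1.014 -0.11
vertex 3.636 1.19 -0.964
endloop
endfacet
facet normal -0.659 -0.685 0.311
outer loop
vertex 3.083 0.614 -0.703
vertex 3.204 1.09 0.604
vertex 2.618 1.266 -0.25
endloop
endfacet
facet normal 0.505 -0.708 -0.493
outer loop
vertex 3.669 0.438 0.151
vertex 3.083 0.614 -0.703
vertex 4.222 1.014 -0.11
endloop
endfacet
facet normal -0.659 -0.685 0.311
outer loop
vertex 3.669 0.438 0.151
vertex 3.204 1.09 0.604
vertex 3.083 0.614 -0.703
endloop
endfacet
facet normal -0.505 0.708 0.493
outer loop
vertex 2.618 1.266 -0.25
vertex 3.204 1.09 0.604
vertex 3.171 1.842 -0.511
endloop
endfacet
facet normal 0.659 0.685 -0.311
outer loop
vertex 3.757 1.666 0.343
vertex 4.222 1.014 -0.11
vertex 3.171 1.842 -0.511
endloop
endfacet
facet normal -0.505 0.708 0.493
outer loop
vertex 3.171 1.842 -0.511
vertex 3.204 1.09 0.604
vertex 3.757 1.666 0.343
endloop
endfacet
facet normal 0.558 -0.167 0.813
outer loop
vertex 3.757 1.666 0.343
vertex 3.669 0.438 0.151
vertex 4.222 1.014 -0.11
endloop
endfacet
facet normal 0.558 -0.167 0.813
outer loop
vertex 3.204 1.09 0.604
vertex 3.669 0.438 0.151
vertex 3.757 1.666 0.343
endloop
endfacet
facet normal -0.712 -0.082 0.698
outer loop
vertex -3.053 -1.262 1.346
vertex -3.382 -0.448 1.106
vertex -3.656 -1.701 0.679
endloop
endfacet
facet normal 0.361 -0.895 0.263
outer loop
vertex -3.058 -1.632 0.094
vertex -3.053 -1.262 1.346
vertex -3.656 -1.701 0.679
endloop
endfacet
facet normal -0.712 -0.082 0.698
outer loop
vertex -3.656 -1.701 0.679
vertex -3.382 -0.448 1.106
vertex -3.984 -0.887 0.44
endloop
endfacet
facet normal -0.602 -0.439 -0.667
outer loop
vertex -3.984 -0.887 0.44
vertex -3.058 -1.632 0.094
vertex -3.656 -1.701 0.679
endloop
endfacet
facet normal 0.602 0.440 0.667
outer loop
vertex -3.053 -1.262 1.346
vertex -2.784 -0.379 0.521
vertex -3.382 -0.448 1.106
endloop
endfacet
facet normal 0.361 -0.895 0.263
outer loop
vertex -2.456 -1.193 0.76
vertex -3.053 -1.262 1.346
vertex -3.058 -1.632 0.094
endloop
endfacet
facet normal 0.603 0.439 0.666
outer loop
vertex -2.456 -1.193 0.76
vertex -2.784 -0.379 0.521
vertex -3.053 -1.262 1.346
endloop
endfacet
facet normal -0.361 0.895 -0.263
outer loop
vertex -3.382 -0.448 1.106
vertex -2.784 -0.379 0.521
vertex -3.984 -0.887 0.44
endloop
endfacet
facet normal -0.603 -0.440 -0.666
outer loop
vertex -3.387 -0.818 -0.146
vertex -3.058 -1.632 0.094
vertex -3.984 -0.887 0.44
endloop
endfacet
facet normal -0.361 0.895 -0.263
outer loop
vertex -3.984 -0.887 0.44
vertex -2.784 -0.379 0.521
vertex -3.387 -0.818 -0.146
endloop
endfacet
facet normal 0.712 0.082 -0.698
outer loop
vertex -3.387 -0.818 -0.146
vertex -2.456 -1.193 0.76
vertex -3.058 -1.632 0.094
endloop
endfacet
facet normal 0.712 0.082 -0.698
outer loop
vertex -2.784 -0.379 0.521
vertex -2.456 -1.193 0.76
vertex -3.387 -0.818 -0.146
endloop
endfacet

endsolid
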